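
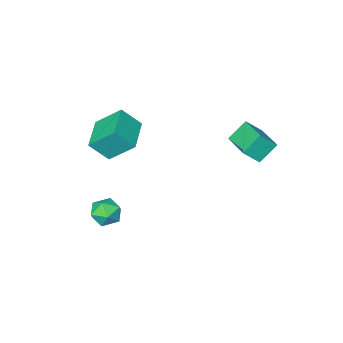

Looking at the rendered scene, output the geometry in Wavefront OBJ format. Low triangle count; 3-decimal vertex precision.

v 2.705 -1.02 -3.099
v 3.611 -1.402 -3.327
v 2.429 -2.278 -2.093
v 3.335 -2.66 -2.321
v 3.267 -1.809 -1.783
v 3.438 -1.032 -2.404
v 2.602 -2.648 -3.016
v 2.773 -1.871 -3.637
v 3.548 -2.409 -3.276
v 3.958 -1.89 -2.514
v 2.082 -1.79 -2.906
v 2.492 -1.271 -2.144
v -5.157 1.395 2.442
v -4.289 1.034 3.383
v -4.634 3.349 2.711
v -3.767 2.987 3.652
v -4.093 1.253 1.408
v -3.226 0.891 2.349
v -3.571 3.206 1.677
v -2.703 2.845 2.618
v 2.153 -3.97 3.114
v 1.234 -2.792 4.458
v 1.265 -3.34 1.955
v 0.346 -2.162 3.3
v 3.634 -2.458 2.8
v 2.715 -1.28 4.145
v 2.746 -1.828 1.642
v 1.827 -0.65 2.986
f 1 12 6
f 1 6 2
f 1 2 8
f 1 8 11
f 1 11 12
f 2 6 10
f 6 12 5
f 12 11 3
f 11 8 7
f 8 2 9
f 4 10 5
f 4 5 3
f 4 3 7
f 4 7 9
f 4 9 10
f 5 10 6
f 3 5 12
f 7 3 11
f 9 7 8
f 10 9 2
f 14 16 13
f 17 14 13
f 13 16 15
f 15 17 13
f 14 20 16
f 18 14 17
f 18 20 14
f 16 20 15
f 19 17 15
f 15 20 19
f 19 18 17
f 20 18 19
f 22 24 21
f 25 22 21
f 21 24 23
f 23 25 21
f 22 28 24
f 26 22 25
f 26 28 22
f 24 28 23
f 27 25 23
f 23 28 27
f 27 26 25
f 28 26 27



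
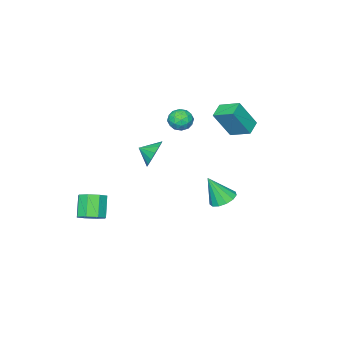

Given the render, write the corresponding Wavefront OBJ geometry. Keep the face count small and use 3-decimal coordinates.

v -4.588 0.22 2.001
v -4.845 1.546 2.556
v -3.63 0.558 1.636
v -3.886 1.884 2.191
v -3.694 -0.364 3.809
v -3.95 0.962 4.364
v -2.735 -0.026 3.444
v -2.992 1.3 3.999
v -2.559 -1.554 2.623
v -1.922 -1.199 2.226
v -1.698 -2.261 3.374
v -1.061 -1.906 2.977
v -1.536 -1.454 3.488
v -2.068 -1.017 3.023
v -1.552 -2.443 2.577
v -2.084 -2.006 2.112
v -1.299 -1.748 2.198
v -1.289 -1.137 2.76
v -2.331 -2.323 2.84
v -2.321 -1.712 3.402
v -2.316 -1.314 2.358
v -1.304 -2.146 3.242
v -1.583 -1.88 3.542
v -1.208 -1.671 3.308
v -2.402 -1.208 2.827
v -2.027 -0.999 2.594
v -1.8 -1.149 3.335
v -1.593 -2.461 3.006
v -1.218 -2.252 2.773
v -2.412 -1.789 2.292
v -2.037 -1.58 2.058
v -1.82 -2.311 2.265
v -1.576 -1.429 2.108
v -1.069 -1.844 2.55
v -1.358 -2.16 2.315
v -1.671 -1.903 2.042
v -1.57 -1.07 2.439
v -1.063 -1.485 2.881
v -1.343 -1.22 3.181
v -1.655 -0.963 2.908
v -1.204 -1.392 2.423
v -2.557 -1.975 2.719
v -2.05 -2.39 3.161
v -1.965 -2.497 2.692
v -2.277 -2.24 2.419
v -2.551 -1.616 3.05
v -2.044 -2.031 3.492
v -1.949 -1.557 3.558
v -2.262 -1.3 3.285
v -2.416 -2.068 3.177
v -0.17 3.104 -1.119
v 0.426 2.613 -1.519
v 0.37 2.396 0.559
v 0.647 3.037 -1.411
v 0.608 3.483 -1.21
v 0.322 3.808 -0.981
v -0.12 3.91 -0.795
v -0.578 3.756 -0.713
v -0.907 3.395 -0.759
v -1.001 2.942 -0.92
v -0.832 2.54 -1.144
v -0.453 2.317 -1.36
v 0.017 2.344 -1.5
v 4.088 -3.296 -3.555
v 4.854 -3.649 -3.269
v 4.097 -4.277 -2.019
v 3.332 -3.924 -2.305
v 4.746 -3.024 -3.02
v 3.989 -3.652 -1.771
v 4.253 -2.558 -3.084
v 3.496 -3.187 -1.835
v 3.663 -2.525 -3.424
v 2.907 -3.153 -2.175
v 3.323 -2.943 -3.841
v 2.566 -3.571 -2.591
v 3.431 -3.568 -4.089
v 2.674 -4.196 -2.84
v 3.924 -4.033 -4.025
v 3.167 -4.662 -2.776
v 4.513 -4.067 -3.685
v 3.757 -4.695 -2.436
v 1.093 -1.054 1.443
v 1.785 -1.007 0.708
v 1.547 -1.886 1.817
v 1.983 -0.722 1.1
v 1.943 -0.527 1.583
v 1.675 -0.472 2.028
v 1.251 -0.574 2.317
v 0.785 -0.804 2.371
v 0.401 -1.101 2.177
v 0.203 -1.385 1.786
v 0.243 -1.581 1.302
v 0.511 -1.635 0.857
v 0.935 -1.534 0.568
v 1.401 -1.304 0.514
f 2 4 1
f 5 2 1
f 1 4 3
f 3 5 1
f 2 8 4
f 6 2 5
f 6 8 2
f 4 8 3
f 7 5 3
f 3 8 7
f 7 6 5
f 8 6 7
f 9 46 25
f 46 20 49
f 25 49 14
f 46 49 25
f 9 25 21
f 25 14 26
f 21 26 10
f 25 26 21
f 9 21 30
f 21 10 31
f 30 31 16
f 21 31 30
f 9 30 42
f 30 16 45
f 42 45 19
f 30 45 42
f 9 42 46
f 42 19 50
f 46 50 20
f 42 50 46
f 10 26 37
f 26 14 40
f 37 40 18
f 26 40 37
f 14 49 27
f 49 20 48
f 27 48 13
f 49 48 27
f 20 50 47
f 50 19 43
f 47 43 11
f 50 43 47
f 19 45 44
f 45 16 32
f 44 32 15
f 45 32 44
f 16 31 36
f 31 10 33
f 36 33 17
f 31 33 36
f 12 38 24
f 38 18 39
f 24 39 13
f 38 39 24
f 12 24 22
f 24 13 23
f 22 23 11
f 24 23 22
f 12 22 29
f 22 11 28
f 29 28 15
f 22 28 29
f 12 29 34
f 29 15 35
f 34 35 17
f 29 35 34
f 12 34 38
f 34 17 41
f 38 41 18
f 34 41 38
f 13 39 27
f 39 18 40
f 27 40 14
f 39 40 27
f 11 23 47
f 23 13 48
f 47 48 20
f 23 48 47
f 15 28 44
f 28 11 43
f 44 43 19
f 28 43 44
f 17 35 36
f 35 15 32
f 36 32 16
f 35 32 36
f 18 41 37
f 41 17 33
f 37 33 10
f 41 33 37
f 52 51 54
f 52 54 53
f 54 51 55
f 54 55 53
f 55 51 56
f 55 56 53
f 56 51 57
f 56 57 53
f 57 51 58
f 57 58 53
f 58 51 59
f 58 59 53
f 59 51 60
f 59 60 53
f 60 51 61
f 60 61 53
f 61 51 62
f 61 62 53
f 62 51 63
f 62 63 53
f 63 51 52
f 63 52 53
f 65 64 68
f 65 68 66
f 66 68 69
f 66 69 67
f 68 64 70
f 68 70 69
f 69 70 71
f 69 71 67
f 70 64 72
f 70 72 71
f 71 72 73
f 71 73 67
f 72 64 74
f 72 74 73
f 73 74 75
f 73 75 67
f 74 64 76
f 74 76 75
f 75 76 77
f 75 77 67
f 76 64 78
f 76 78 77
f 77 78 79
f 77 79 67
f 78 64 80
f 78 80 79
f 79 80 81
f 79 81 67
f 80 64 65
f 80 65 81
f 81 65 66
f 81 66 67
f 83 82 85
f 83 85 84
f 85 82 86
f 85 86 84
f 86 82 87
f 86 87 84
f 87 82 88
f 87 88 84
f 88 82 89
f 88 89 84
f 89 82 90
f 89 90 84
f 90 82 91
f 90 91 84
f 91 82 92
f 91 92 84
f 92 82 93
f 92 93 84
f 93 82 94
f 93 94 84
f 94 82 95
f 94 95 84
f 95 82 83
f 95 83 84



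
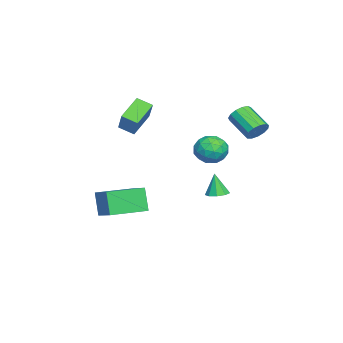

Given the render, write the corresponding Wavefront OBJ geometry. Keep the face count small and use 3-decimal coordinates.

v -0.107 -3.285 -2.789
v -0.575 -3.571 -1.545
v -1.376 -1.797 -2.924
v -1.844 -2.084 -1.68
v 0.764 -2.496 -2.28
v 0.296 -2.783 -1.036
v -0.505 -1.009 -2.415
v -0.973 -1.295 -1.171
v 1.962 2.952 2.27
v 2.51 3.049 2.887
v 1.53 1.811 2.833
v 2.078 1.908 3.45
v 1.43 2.424 3.386
v 1.697 3.129 3.038
v 2.343 1.731 2.682
v 2.61 2.436 2.334
v 2.746 2.294 3.141
v 2.182 2.722 3.576
v 1.858 2.138 2.144
v 1.294 2.566 2.579
v 2.274 3.101 2.529
v 1.766 1.759 3.191
v 1.385 2.062 3.153
v 1.708 2.119 3.516
v 1.796 3.148 2.618
v 2.119 3.205 2.98
v 1.484 2.837 3.273
v 1.921 1.655 2.74
v 2.244 1.712 3.102
v 2.332 2.741 2.204
v 2.655 2.798 2.567
v 2.556 2.023 2.447
v 2.735 2.714 3.041
v 2.481 2.043 3.372
v 2.636 1.939 2.921
v 2.793 2.354 2.716
v 2.403 2.965 3.296
v 2.149 2.295 3.627
v 1.769 2.598 3.59
v 1.926 3.012 3.385
v 2.542 2.522 3.446
v 1.891 2.565 2.093
v 1.637 1.895 2.424
v 2.114 1.848 2.335
v 2.271 2.262 2.13
v 1.559 2.817 2.348
v 1.305 2.146 2.679
v 1.247 2.506 3.004
v 1.404 2.921 2.799
v 1.498 2.338 2.274
v -3.547 1.595 -2.392
v -3.167 2.043 -2.271
v -3.713 1.405 -1.168
v -3.549 2.188 -2.3
v -3.931 2.056 -2.372
v -4.133 1.708 -2.454
v -4.061 1.308 -2.506
v -3.749 1.041 -2.505
v -3.342 1.035 -2.452
v -3.031 1.29 -2.37
v -2.962 1.688 -2.299
v -2.87 3.588 2.135
v -2.334 3.259 2.254
v -3.113 2.264 3.024
v -3.65 2.592 2.905
v -2.37 3.496 2.524
v -3.149 2.501 3.293
v -2.565 3.762 2.67
v -3.344 2.767 3.44
v -2.857 3.972 2.646
v -3.636 2.977 3.416
v -3.153 4.061 2.46
v -3.933 3.066 3.23
v -3.359 3.999 2.171
v -4.139 3.004 2.941
v -3.411 3.806 1.871
v -4.19 2.811 2.64
v -3.29 3.544 1.654
v -4.07 2.549 2.424
v -3.036 3.296 1.59
v -3.816 2.301 2.36
v -2.73 3.14 1.699
v -3.509 2.145 2.469
v -2.468 3.127 1.947
v -3.247 2.132 2.717
v -2.713 -2.992 1.872
v -3.802 -2.536 2.66
v -2.642 -2.211 1.518
v -3.732 -1.755 2.306
v -1.708 -2.565 3.014
v -2.798 -2.109 3.802
v -1.638 -1.784 2.66
v -2.727 -1.328 3.448
f 2 4 1
f 5 2 1
f 1 4 3
f 3 5 1
f 2 8 4
f 6 2 5
f 6 8 2
f 4 8 3
f 7 5 3
f 3 8 7
f 7 6 5
f 8 6 7
f 9 46 25
f 46 20 49
f 25 49 14
f 46 49 25
f 9 25 21
f 25 14 26
f 21 26 10
f 25 26 21
f 9 21 30
f 21 10 31
f 30 31 16
f 21 31 30
f 9 30 42
f 30 16 45
f 42 45 19
f 30 45 42
f 9 42 46
f 42 19 50
f 46 50 20
f 42 50 46
f 10 26 37
f 26 14 40
f 37 40 18
f 26 40 37
f 14 49 27
f 49 20 48
f 27 48 13
f 49 48 27
f 20 50 47
f 50 19 43
f 47 43 11
f 50 43 47
f 19 45 44
f 45 16 32
f 44 32 15
f 45 32 44
f 16 31 36
f 31 10 33
f 36 33 17
f 31 33 36
f 12 38 24
f 38 18 39
f 24 39 13
f 38 39 24
f 12 24 22
f 24 13 23
f 22 23 11
f 24 23 22
f 12 22 29
f 22 11 28
f 29 28 15
f 22 28 29
f 12 29 34
f 29 15 35
f 34 35 17
f 29 35 34
f 12 34 38
f 34 17 41
f 38 41 18
f 34 41 38
f 13 39 27
f 39 18 40
f 27 40 14
f 39 40 27
f 11 23 47
f 23 13 48
f 47 48 20
f 23 48 47
f 15 28 44
f 28 11 43
f 44 43 19
f 28 43 44
f 17 35 36
f 35 15 32
f 36 32 16
f 35 32 36
f 18 41 37
f 41 17 33
f 37 33 10
f 41 33 37
f 52 51 54
f 52 54 53
f 54 51 55
f 54 55 53
f 55 51 56
f 55 56 53
f 56 51 57
f 56 57 53
f 57 51 58
f 57 58 53
f 58 51 59
f 58 59 53
f 59 51 60
f 59 60 53
f 60 51 61
f 60 61 53
f 61 51 52
f 61 52 53
f 63 62 66
f 63 66 64
f 64 66 67
f 64 67 65
f 66 62 68
f 66 68 67
f 67 68 69
f 67 69 65
f 68 62 70
f 68 70 69
f 69 70 71
f 69 71 65
f 70 62 72
f 70 72 71
f 71 72 73
f 71 73 65
f 72 62 74
f 72 74 73
f 73 74 75
f 73 75 65
f 74 62 76
f 74 76 75
f 75 76 77
f 75 77 65
f 76 62 78
f 76 78 77
f 77 78 79
f 77 79 65
f 78 62 80
f 78 80 79
f 79 80 81
f 79 81 65
f 80 62 82
f 80 82 81
f 81 82 83
f 81 83 65
f 82 62 84
f 82 84 83
f 83 84 85
f 83 85 65
f 84 62 63
f 84 63 85
f 85 63 64
f 85 64 65
f 87 89 86
f 90 87 86
f 86 89 88
f 88 90 86
f 87 93 89
f 91 87 90
f 91 93 87
f 89 93 88
f 92 90 88
f 88 93 92
f 92 91 90
f 93 91 92



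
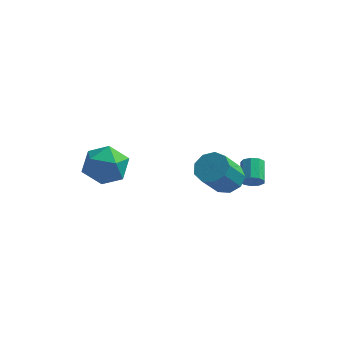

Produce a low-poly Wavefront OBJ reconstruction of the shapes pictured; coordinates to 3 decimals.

v -3.996 -1.151 -0.94
v -3.046 -0.403 -1.26
v -2.954 -2.757 -1.6
v -2.004 -2.009 -1.92
v -2.275 -2.193 -0.713
v -2.919 -1.201 -0.305
v -3.081 -1.959 -2.555
v -3.725 -0.967 -2.147
v -2.48 -0.902 -2.259
v -1.982 -1.047 -1.12
v -4.018 -2.113 -1.74
v -3.52 -2.258 -0.601
v 2.604 -0.166 -2.239
v 3.155 0.329 -1.692
v 2.646 -0.759 -0.195
v 2.096 -1.254 -0.741
v 2.579 0.582 -1.704
v 2.07 -0.506 -0.206
v 2.015 0.486 -1.966
v 1.506 -0.603 -0.468
v 1.727 0.084 -2.355
v 1.218 -1.004 -0.858
v 1.849 -0.434 -2.69
v 1.34 -1.523 -1.193
v 2.325 -0.827 -2.814
v 1.816 -1.915 -1.317
v 2.932 -0.911 -2.669
v 2.423 -1.999 -1.171
v 3.385 -0.646 -2.322
v 2.876 -1.734 -0.824
v 3.473 -0.156 -1.937
v 2.964 -1.244 -0.439
v 3.45 1.537 -3.611
v 3.799 1.382 -3.148
v 3.519 2.487 -2.566
v 3.17 2.643 -3.029
v 4.019 1.585 -3.428
v 3.739 2.691 -2.846
v 3.974 1.766 -3.794
v 3.694 2.871 -3.212
v 3.683 1.84 -4.074
v 3.403 2.945 -3.492
v 3.283 1.772 -4.137
v 3.003 2.877 -3.555
v 2.961 1.595 -3.955
v 2.681 2.7 -3.373
v 2.868 1.39 -3.611
v 2.588 2.495 -3.029
v 3.047 1.255 -3.267
v 2.767 2.36 -2.686
v 3.415 1.251 -3.085
v 3.135 2.357 -2.503
f 1 12 6
f 1 6 2
f 1 2 8
f 1 8 11
f 1 11 12
f 2 6 10
f 6 12 5
f 12 11 3
f 11 8 7
f 8 2 9
f 4 10 5
f 4 5 3
f 4 3 7
f 4 7 9
f 4 9 10
f 5 10 6
f 3 5 12
f 7 3 11
f 9 7 8
f 10 9 2
f 14 13 17
f 14 17 15
f 15 17 18
f 15 18 16
f 17 13 19
f 17 19 18
f 18 19 20
f 18 20 16
f 19 13 21
f 19 21 20
f 20 21 22
f 20 22 16
f 21 13 23
f 21 23 22
f 22 23 24
f 22 24 16
f 23 13 25
f 23 25 24
f 24 25 26
f 24 26 16
f 25 13 27
f 25 27 26
f 26 27 28
f 26 28 16
f 27 13 29
f 27 29 28
f 28 29 30
f 28 30 16
f 29 13 31
f 29 31 30
f 30 31 32
f 30 32 16
f 31 13 14
f 31 14 32
f 32 14 15
f 32 15 16
f 34 33 37
f 34 37 35
f 35 37 38
f 35 38 36
f 37 33 39
f 37 39 38
f 38 39 40
f 38 40 36
f 39 33 41
f 39 41 40
f 40 41 42
f 40 42 36
f 41 33 43
f 41 43 42
f 42 43 44
f 42 44 36
f 43 33 45
f 43 45 44
f 44 45 46
f 44 46 36
f 45 33 47
f 45 47 46
f 46 47 48
f 46 48 36
f 47 33 49
f 47 49 48
f 48 49 50
f 48 50 36
f 49 33 51
f 49 51 50
f 50 51 52
f 50 52 36
f 51 33 34
f 51 34 52
f 52 34 35
f 52 35 36



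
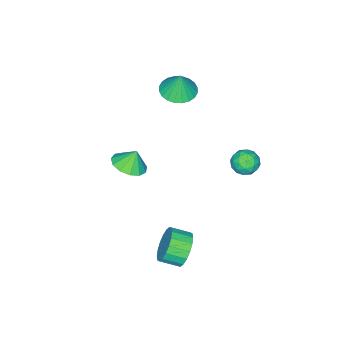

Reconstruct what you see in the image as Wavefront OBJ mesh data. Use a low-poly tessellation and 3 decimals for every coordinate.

v 2.01 2.271 -3.383
v 2.642 2.327 -4.169
v 3.222 1.485 -3.763
v 2.59 1.429 -2.977
v 2.831 2.602 -3.869
v 3.411 1.76 -3.463
v 2.858 2.812 -3.472
v 3.438 1.97 -3.066
v 2.717 2.915 -3.058
v 3.297 2.073 -2.652
v 2.436 2.89 -2.708
v 3.016 2.048 -2.302
v 2.071 2.743 -2.492
v 2.65 1.901 -2.086
v 1.693 2.502 -2.452
v 2.273 1.66 -2.046
v 1.378 2.215 -2.597
v 1.958 1.373 -2.191
v 1.189 1.94 -2.897
v 1.769 1.098 -2.491
v 1.162 1.73 -3.294
v 1.742 0.888 -2.888
v 1.303 1.627 -3.708
v 1.883 0.785 -3.302
v 1.584 1.652 -4.058
v 2.164 0.81 -3.652
v 1.95 1.799 -4.274
v 2.529 0.957 -3.868
v 2.327 2.04 -4.314
v 2.907 1.198 -3.908
v -3.373 2.433 -0.2
v -2.937 2.598 -0.862
v -3.723 1.282 -0.718
v -3.287 1.447 -1.38
v -2.915 1.301 -0.675
v -2.698 2.013 -0.356
v -3.962 1.867 -1.224
v -3.745 2.579 -0.905
v -3.3 2.248 -1.495
v -2.654 1.898 -1.156
v -4.006 1.982 -0.424
v -3.36 1.632 -0.085
v -3.124 2.617 -0.486
v -3.536 1.263 -1.094
v -3.317 1.178 -0.68
v -3.061 1.275 -1.069
v -2.984 2.273 -0.188
v -2.728 2.37 -0.577
v -2.715 1.608 -0.467
v -3.932 1.51 -1.003
v -3.676 1.607 -1.392
v -3.599 2.605 -0.511
v -3.343 2.702 -0.9
v -3.945 2.272 -1.113
v -3.081 2.508 -1.247
v -3.287 1.831 -1.551
v -3.684 2.078 -1.46
v -3.556 2.496 -1.272
v -2.701 2.302 -1.047
v -2.907 1.626 -1.352
v -2.689 1.54 -0.938
v -2.561 1.958 -0.75
v -2.915 2.097 -1.419
v -3.753 2.254 -0.228
v -3.959 1.578 -0.533
v -4.099 1.922 -0.83
v -3.971 2.34 -0.642
v -3.373 2.049 -0.029
v -3.579 1.372 -0.333
v -3.104 1.384 -0.308
v -2.976 1.802 -0.12
v -3.745 1.783 -0.161
v -3.356 -2.348 2.638
v -2.604 -2.992 2.677
v -3.224 -2.112 4.022
v -2.417 -2.662 2.603
v -2.373 -2.284 2.534
v -2.479 -1.916 2.481
v -2.718 -1.614 2.452
v -3.054 -1.424 2.452
v -3.436 -1.374 2.479
v -3.806 -1.473 2.531
v -4.107 -1.705 2.599
v -4.294 -2.035 2.674
v -4.338 -2.412 2.742
v -4.233 -2.78 2.795
v -3.993 -3.082 2.824
v -3.657 -3.272 2.825
v -3.275 -3.322 2.797
v -2.905 -3.223 2.745
v 2.618 -0.7 2.337
v 3.501 -0.547 2.621
v 2.282 -0.48 3.263
v 3.319 -0.082 2.444
v 2.914 0.187 2.234
v 2.415 0.174 2.056
v 1.981 -0.116 1.967
v 1.749 -0.591 1.996
v 1.793 -1.101 2.132
v 2.099 -1.483 2.334
v 2.57 -1.617 2.536
v 3.056 -1.459 2.675
v 3.403 -1.061 2.707
f 2 1 5
f 2 5 3
f 3 5 6
f 3 6 4
f 5 1 7
f 5 7 6
f 6 7 8
f 6 8 4
f 7 1 9
f 7 9 8
f 8 9 10
f 8 10 4
f 9 1 11
f 9 11 10
f 10 11 12
f 10 12 4
f 11 1 13
f 11 13 12
f 12 13 14
f 12 14 4
f 13 1 15
f 13 15 14
f 14 15 16
f 14 16 4
f 15 1 17
f 15 17 16
f 16 17 18
f 16 18 4
f 17 1 19
f 17 19 18
f 18 19 20
f 18 20 4
f 19 1 21
f 19 21 20
f 20 21 22
f 20 22 4
f 21 1 23
f 21 23 22
f 22 23 24
f 22 24 4
f 23 1 25
f 23 25 24
f 24 25 26
f 24 26 4
f 25 1 27
f 25 27 26
f 26 27 28
f 26 28 4
f 27 1 29
f 27 29 28
f 28 29 30
f 28 30 4
f 29 1 2
f 29 2 30
f 30 2 3
f 30 3 4
f 31 68 47
f 68 42 71
f 47 71 36
f 68 71 47
f 31 47 43
f 47 36 48
f 43 48 32
f 47 48 43
f 31 43 52
f 43 32 53
f 52 53 38
f 43 53 52
f 31 52 64
f 52 38 67
f 64 67 41
f 52 67 64
f 31 64 68
f 64 41 72
f 68 72 42
f 64 72 68
f 32 48 59
f 48 36 62
f 59 62 40
f 48 62 59
f 36 71 49
f 71 42 70
f 49 70 35
f 71 70 49
f 42 72 69
f 72 41 65
f 69 65 33
f 72 65 69
f 41 67 66
f 67 38 54
f 66 54 37
f 67 54 66
f 38 53 58
f 53 32 55
f 58 55 39
f 53 55 58
f 34 60 46
f 60 40 61
f 46 61 35
f 60 61 46
f 34 46 44
f 46 35 45
f 44 45 33
f 46 45 44
f 34 44 51
f 44 33 50
f 51 50 37
f 44 50 51
f 34 51 56
f 51 37 57
f 56 57 39
f 51 57 56
f 34 56 60
f 56 39 63
f 60 63 40
f 56 63 60
f 35 61 49
f 61 40 62
f 49 62 36
f 61 62 49
f 33 45 69
f 45 35 70
f 69 70 42
f 45 70 69
f 37 50 66
f 50 33 65
f 66 65 41
f 50 65 66
f 39 57 58
f 57 37 54
f 58 54 38
f 57 54 58
f 40 63 59
f 63 39 55
f 59 55 32
f 63 55 59
f 74 73 76
f 74 76 75
f 76 73 77
f 76 77 75
f 77 73 78
f 77 78 75
f 78 73 79
f 78 79 75
f 79 73 80
f 79 80 75
f 80 73 81
f 80 81 75
f 81 73 82
f 81 82 75
f 82 73 83
f 82 83 75
f 83 73 84
f 83 84 75
f 84 73 85
f 84 85 75
f 85 73 86
f 85 86 75
f 86 73 87
f 86 87 75
f 87 73 88
f 87 88 75
f 88 73 89
f 88 89 75
f 89 73 90
f 89 90 75
f 90 73 74
f 90 74 75
f 92 91 94
f 92 94 93
f 94 91 95
f 94 95 93
f 95 91 96
f 95 96 93
f 96 91 97
f 96 97 93
f 97 91 98
f 97 98 93
f 98 91 99
f 98 99 93
f 99 91 100
f 99 100 93
f 100 91 101
f 100 101 93
f 101 91 102
f 101 102 93
f 102 91 103
f 102 103 93
f 103 91 92
f 103 92 93



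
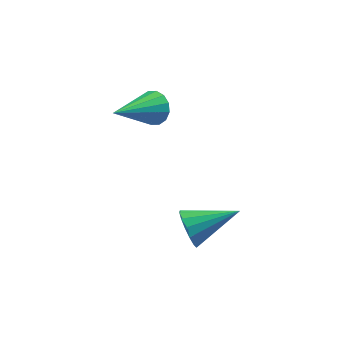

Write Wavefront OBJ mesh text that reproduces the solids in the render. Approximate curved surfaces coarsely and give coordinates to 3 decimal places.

v -2.351 0.943 -1.807
v -2.11 0.659 -2.387
v -0.769 1.157 -1.253
v -2.132 1.009 -2.458
v -2.214 1.341 -2.354
v -2.332 1.566 -2.103
v -2.455 1.625 -1.773
v -2.55 1.501 -1.452
v -2.593 1.228 -1.226
v -2.57 0.878 -1.155
v -2.489 0.546 -1.259
v -2.371 0.321 -1.51
v -2.248 0.262 -1.84
v -2.152 0.386 -2.161
v -3.159 3.626 1.646
v -2.717 3.443 2.04
v -4.441 2.574 2.594
v -2.839 3.709 2.17
v -3.047 3.953 2.16
v -3.285 4.11 2.012
v -3.489 4.137 1.766
v -3.605 4.027 1.488
v -3.601 3.809 1.252
v -3.479 3.543 1.121
v -3.271 3.298 1.131
v -3.033 3.142 1.279
v -2.829 3.115 1.526
v -2.713 3.225 1.804
f 2 1 4
f 2 4 3
f 4 1 5
f 4 5 3
f 5 1 6
f 5 6 3
f 6 1 7
f 6 7 3
f 7 1 8
f 7 8 3
f 8 1 9
f 8 9 3
f 9 1 10
f 9 10 3
f 10 1 11
f 10 11 3
f 11 1 12
f 11 12 3
f 12 1 13
f 12 13 3
f 13 1 14
f 13 14 3
f 14 1 2
f 14 2 3
f 16 15 18
f 16 18 17
f 18 15 19
f 18 19 17
f 19 15 20
f 19 20 17
f 20 15 21
f 20 21 17
f 21 15 22
f 21 22 17
f 22 15 23
f 22 23 17
f 23 15 24
f 23 24 17
f 24 15 25
f 24 25 17
f 25 15 26
f 25 26 17
f 26 15 27
f 26 27 17
f 27 15 28
f 27 28 17
f 28 15 16
f 28 16 17



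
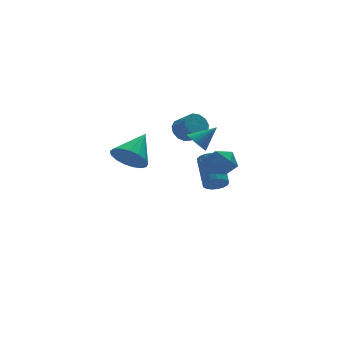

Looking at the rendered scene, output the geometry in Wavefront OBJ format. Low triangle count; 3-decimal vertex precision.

v 0.474 -2.204 2.536
v 1.126 -2.493 1.853
v -0.406 -3.507 2.247
v 0.246 -3.796 1.564
v 0.497 -3.803 2.52
v 1.041 -2.997 2.698
v -0.321 -3.003 1.402
v 0.223 -2.197 1.58
v 0.635 -2.987 1.151
v 1.14 -3.481 1.842
v -0.42 -2.519 2.258
v 0.085 -3.013 2.949
v 0.925 2.508 1.966
v 1.514 2.281 1.442
v 1.843 1.365 2.21
v 1.255 1.592 2.734
v 1.706 2.59 1.728
v 2.035 1.673 2.496
v 1.65 2.872 2.09
v 1.979 1.956 2.857
v 1.364 3.039 2.412
v 1.693 2.122 3.179
v 0.938 3.037 2.593
v 1.268 2.121 3.36
v 0.509 2.868 2.574
v 0.839 1.951 3.342
v 0.212 2.584 2.363
v 0.541 1.668 3.131
v 0.141 2.276 2.026
v 0.471 1.36 2.794
v 0.319 2.042 1.67
v 0.649 1.126 2.437
v 0.69 1.956 1.408
v 1.019 1.039 2.175
v 1.135 2.045 1.323
v 1.465 1.129 2.09
v 2.554 1.768 -2.334
v 3.273 1.698 -2.534
v 3.766 3.422 -1.366
v 3.046 3.492 -1.166
v 3.134 1.91 -2.788
v 3.626 3.634 -1.62
v 2.861 2.089 -2.938
v 3.354 3.813 -1.77
v 2.518 2.195 -2.949
v 3.011 3.919 -1.782
v 2.184 2.203 -2.82
v 2.676 3.927 -1.652
v 1.934 2.111 -2.579
v 2.426 3.835 -1.412
v 1.826 1.941 -2.282
v 2.318 3.665 -1.115
v 1.885 1.731 -1.997
v 2.377 3.455 -0.829
v 2.097 1.529 -1.789
v 2.589 3.254 -0.621
v 2.414 1.383 -1.706
v 2.906 3.107 -0.538
v 2.763 1.324 -1.766
v 3.255 3.048 -0.599
v 3.064 1.367 -1.957
v 3.556 3.092 -0.789
v 3.248 1.502 -2.234
v 3.74 3.226 -1.066
v -4.501 -2.08 3.032
v -3.721 -2.555 2.437
v -3.099 -1.1 4.088
v -3.829 -2.117 2.175
v -4.091 -1.671 2.108
v -4.447 -1.318 2.254
v -4.815 -1.14 2.577
v -5.111 -1.177 3.005
v -5.268 -1.421 3.439
v -5.249 -1.816 3.779
v -5.058 -2.271 3.949
v -4.74 -2.682 3.908
v -4.367 -2.956 3.667
v -4.025 -3.028 3.28
v -3.791 -2.884 2.836
v -0.466 -1.771 3.165
v -0.062 -1.447 2.65
v 0.726 -1.809 4.075
v -0.163 -1.221 2.791
v -0.309 -1.079 2.99
v -0.48 -1.042 3.215
v -0.649 -1.116 3.432
v -0.789 -1.29 3.609
v -0.881 -1.537 3.718
v -0.909 -1.819 3.743
v -0.87 -2.094 3.68
v -0.769 -2.32 3.538
v -0.622 -2.462 3.34
v -0.451 -2.499 3.115
v -0.283 -2.425 2.898
v -0.142 -2.251 2.721
v -0.051 -2.004 2.612
v -0.023 -1.722 2.587
f 1 12 6
f 1 6 2
f 1 2 8
f 1 8 11
f 1 11 12
f 2 6 10
f 6 12 5
f 12 11 3
f 11 8 7
f 8 2 9
f 4 10 5
f 4 5 3
f 4 3 7
f 4 7 9
f 4 9 10
f 5 10 6
f 3 5 12
f 7 3 11
f 9 7 8
f 10 9 2
f 14 13 17
f 14 17 15
f 15 17 18
f 15 18 16
f 17 13 19
f 17 19 18
f 18 19 20
f 18 20 16
f 19 13 21
f 19 21 20
f 20 21 22
f 20 22 16
f 21 13 23
f 21 23 22
f 22 23 24
f 22 24 16
f 23 13 25
f 23 25 24
f 24 25 26
f 24 26 16
f 25 13 27
f 25 27 26
f 26 27 28
f 26 28 16
f 27 13 29
f 27 29 28
f 28 29 30
f 28 30 16
f 29 13 31
f 29 31 30
f 30 31 32
f 30 32 16
f 31 13 33
f 31 33 32
f 32 33 34
f 32 34 16
f 33 13 35
f 33 35 34
f 34 35 36
f 34 36 16
f 35 13 14
f 35 14 36
f 36 14 15
f 36 15 16
f 38 37 41
f 38 41 39
f 39 41 42
f 39 42 40
f 41 37 43
f 41 43 42
f 42 43 44
f 42 44 40
f 43 37 45
f 43 45 44
f 44 45 46
f 44 46 40
f 45 37 47
f 45 47 46
f 46 47 48
f 46 48 40
f 47 37 49
f 47 49 48
f 48 49 50
f 48 50 40
f 49 37 51
f 49 51 50
f 50 51 52
f 50 52 40
f 51 37 53
f 51 53 52
f 52 53 54
f 52 54 40
f 53 37 55
f 53 55 54
f 54 55 56
f 54 56 40
f 55 37 57
f 55 57 56
f 56 57 58
f 56 58 40
f 57 37 59
f 57 59 58
f 58 59 60
f 58 60 40
f 59 37 61
f 59 61 60
f 60 61 62
f 60 62 40
f 61 37 63
f 61 63 62
f 62 63 64
f 62 64 40
f 63 37 38
f 63 38 64
f 64 38 39
f 64 39 40
f 66 65 68
f 66 68 67
f 68 65 69
f 68 69 67
f 69 65 70
f 69 70 67
f 70 65 71
f 70 71 67
f 71 65 72
f 71 72 67
f 72 65 73
f 72 73 67
f 73 65 74
f 73 74 67
f 74 65 75
f 74 75 67
f 75 65 76
f 75 76 67
f 76 65 77
f 76 77 67
f 77 65 78
f 77 78 67
f 78 65 79
f 78 79 67
f 79 65 66
f 79 66 67
f 81 80 83
f 81 83 82
f 83 80 84
f 83 84 82
f 84 80 85
f 84 85 82
f 85 80 86
f 85 86 82
f 86 80 87
f 86 87 82
f 87 80 88
f 87 88 82
f 88 80 89
f 88 89 82
f 89 80 90
f 89 90 82
f 90 80 91
f 90 91 82
f 91 80 92
f 91 92 82
f 92 80 93
f 92 93 82
f 93 80 94
f 93 94 82
f 94 80 95
f 94 95 82
f 95 80 96
f 95 96 82
f 96 80 97
f 96 97 82
f 97 80 81
f 97 81 82



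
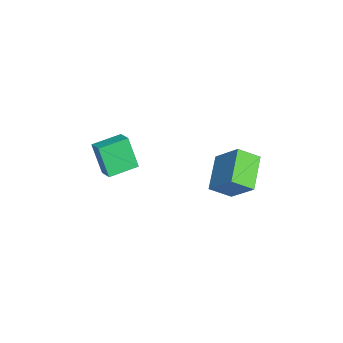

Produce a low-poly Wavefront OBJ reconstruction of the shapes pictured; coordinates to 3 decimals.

v 0.35 2.482 -2.373
v 0.455 1.476 -1.708
v -1.244 2.889 -1.505
v -1.139 1.883 -0.84
v 1.239 3.377 -1.16
v 1.344 2.371 -0.495
v -0.355 3.784 -0.292
v -0.25 2.778 0.373
v -1.402 -3.122 -1.953
v -1.89 -3.557 -0.383
v -2.003 -1.803 -1.774
v -2.49 -2.238 -0.204
v -0.65 -2.822 -1.636
v -1.137 -3.257 -0.066
v -1.25 -1.503 -1.457
v -1.738 -1.938 0.113
f 2 4 1
f 5 2 1
f 1 4 3
f 3 5 1
f 2 8 4
f 6 2 5
f 6 8 2
f 4 8 3
f 7 5 3
f 3 8 7
f 7 6 5
f 8 6 7
f 10 12 9
f 13 10 9
f 9 12 11
f 11 13 9
f 10 16 12
f 14 10 13
f 14 16 10
f 12 16 11
f 15 13 11
f 11 16 15
f 15 14 13
f 16 14 15



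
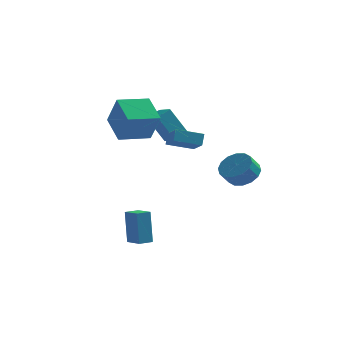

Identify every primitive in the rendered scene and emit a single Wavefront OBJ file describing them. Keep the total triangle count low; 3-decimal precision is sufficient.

v -2.712 -0.214 3.888
v -3.7 1.207 4.891
v -3.466 0.532 2.088
v -4.454 1.953 3.09
v -1.146 0.987 3.73
v -2.134 2.408 4.732
v -1.9 1.733 1.929
v -2.888 3.154 2.932
v -2.176 -2.857 -4.336
v -2.397 -2.44 -2.269
v -1.572 -2.219 -4.399
v -1.794 -1.803 -2.333
v -1.326 -3.637 -4.087
v -1.548 -3.221 -2.021
v -0.723 -3 -4.151
v -0.944 -2.583 -2.084
v -0.786 3.155 1.35
v -1.78 2.908 3.16
v -1.561 3.863 1.021
v -2.555 3.616 2.831
v -0.225 3.964 1.769
v -1.219 3.717 3.579
v -1 4.672 1.44
v -1.994 4.425 3.25
v 3.081 3.759 -1.167
v 3.509 4.459 -0.449
v 3.086 3.861 0.385
v 2.659 3.161 -0.333
v 2.995 4.662 -0.564
v 2.572 4.065 0.27
v 2.505 4.624 -0.84
v 2.082 4.026 -0.006
v 2.169 4.353 -1.204
v 1.746 3.756 -0.37
v 2.077 3.924 -1.558
v 1.654 3.326 -0.724
v 2.255 3.45 -1.807
v 1.832 2.852 -0.973
v 2.654 3.059 -1.885
v 2.231 2.461 -1.051
v 3.168 2.855 -1.77
v 2.745 2.258 -0.936
v 3.658 2.894 -1.494
v 3.235 2.296 -0.66
v 3.994 3.164 -1.13
v 3.571 2.567 -0.296
v 4.086 3.594 -0.776
v 3.663 2.996 0.058
v 3.908 4.068 -0.527
v 3.485 3.47 0.307
v -0.847 0.854 1.805
v -0.814 1.3 2.504
v 0.628 1.446 1.359
v 0.66 1.892 2.059
v -0.14 -0.352 2.541
v -0.108 0.094 3.241
v 1.334 0.24 2.096
v 1.367 0.686 2.795
f 2 4 1
f 5 2 1
f 1 4 3
f 3 5 1
f 2 8 4
f 6 2 5
f 6 8 2
f 4 8 3
f 7 5 3
f 3 8 7
f 7 6 5
f 8 6 7
f 10 12 9
f 13 10 9
f 9 12 11
f 11 13 9
f 10 16 12
f 14 10 13
f 14 16 10
f 12 16 11
f 15 13 11
f 11 16 15
f 15 14 13
f 16 14 15
f 18 20 17
f 21 18 17
f 17 20 19
f 19 21 17
f 18 24 20
f 22 18 21
f 22 24 18
f 20 24 19
f 23 21 19
f 19 24 23
f 23 22 21
f 24 22 23
f 26 25 29
f 26 29 27
f 27 29 30
f 27 30 28
f 29 25 31
f 29 31 30
f 30 31 32
f 30 32 28
f 31 25 33
f 31 33 32
f 32 33 34
f 32 34 28
f 33 25 35
f 33 35 34
f 34 35 36
f 34 36 28
f 35 25 37
f 35 37 36
f 36 37 38
f 36 38 28
f 37 25 39
f 37 39 38
f 38 39 40
f 38 40 28
f 39 25 41
f 39 41 40
f 40 41 42
f 40 42 28
f 41 25 43
f 41 43 42
f 42 43 44
f 42 44 28
f 43 25 45
f 43 45 44
f 44 45 46
f 44 46 28
f 45 25 47
f 45 47 46
f 46 47 48
f 46 48 28
f 47 25 49
f 47 49 48
f 48 49 50
f 48 50 28
f 49 25 26
f 49 26 50
f 50 26 27
f 50 27 28
f 52 54 51
f 55 52 51
f 51 54 53
f 53 55 51
f 52 58 54
f 56 52 55
f 56 58 52
f 54 58 53
f 57 55 53
f 53 58 57
f 57 56 55
f 58 56 57



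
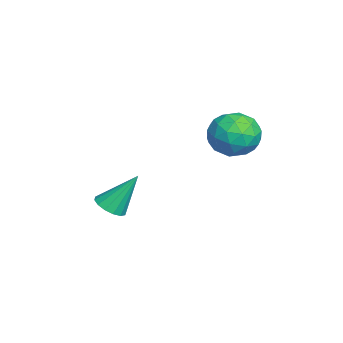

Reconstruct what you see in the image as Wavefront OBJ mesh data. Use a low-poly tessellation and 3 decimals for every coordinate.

v -2.596 4.506 2.189
v -2.118 4.336 1.353
v -2.362 3.004 2.627
v -1.884 2.834 1.791
v -1.488 3.413 2.473
v -1.633 4.342 2.202
v -2.847 2.998 1.778
v -2.992 3.927 1.507
v -2.273 3.405 1.099
v -1.433 3.661 1.528
v -3.047 3.679 2.452
v -2.207 3.935 2.881
v -2.378 4.553 1.732
v -2.102 2.787 2.248
v -1.87 3.127 2.648
v -1.588 3.028 2.157
v -2.092 4.556 2.231
v -1.811 4.456 1.74
v -1.441 3.914 2.398
v -2.669 2.884 2.24
v -2.388 2.784 1.749
v -2.892 4.312 1.823
v -2.61 4.213 1.332
v -3.039 3.426 1.582
v -2.188 3.906 1.092
v -2.05 3.023 1.35
v -2.616 3.119 1.342
v -2.702 3.665 1.183
v -1.694 4.057 1.344
v -1.556 3.174 1.602
v -1.323 3.514 2.002
v -1.408 4.06 1.843
v -1.785 3.509 1.195
v -2.924 4.166 2.378
v -2.786 3.283 2.636
v -3.072 3.28 2.137
v -3.157 3.826 1.978
v -2.43 4.317 2.63
v -2.292 3.434 2.888
v -1.778 3.675 2.797
v -1.864 4.221 2.638
v -2.695 3.831 2.785
v -3.788 -0.51 -2.258
v -3.355 -0.901 -1.971
v -3.872 0.45 -0.822
v -3.171 -0.662 -2.12
v -3.152 -0.383 -2.306
v -3.304 -0.137 -2.479
v -3.585 0.009 -2.593
v -3.921 0.015 -2.617
v -4.221 -0.119 -2.545
v -4.405 -0.358 -2.396
v -4.424 -0.638 -2.21
v -4.272 -0.883 -2.037
v -3.991 -1.029 -1.923
v -3.655 -1.036 -1.899
f 1 38 17
f 38 12 41
f 17 41 6
f 38 41 17
f 1 17 13
f 17 6 18
f 13 18 2
f 17 18 13
f 1 13 22
f 13 2 23
f 22 23 8
f 13 23 22
f 1 22 34
f 22 8 37
f 34 37 11
f 22 37 34
f 1 34 38
f 34 11 42
f 38 42 12
f 34 42 38
f 2 18 29
f 18 6 32
f 29 32 10
f 18 32 29
f 6 41 19
f 41 12 40
f 19 40 5
f 41 40 19
f 12 42 39
f 42 11 35
f 39 35 3
f 42 35 39
f 11 37 36
f 37 8 24
f 36 24 7
f 37 24 36
f 8 23 28
f 23 2 25
f 28 25 9
f 23 25 28
f 4 30 16
f 30 10 31
f 16 31 5
f 30 31 16
f 4 16 14
f 16 5 15
f 14 15 3
f 16 15 14
f 4 14 21
f 14 3 20
f 21 20 7
f 14 20 21
f 4 21 26
f 21 7 27
f 26 27 9
f 21 27 26
f 4 26 30
f 26 9 33
f 30 33 10
f 26 33 30
f 5 31 19
f 31 10 32
f 19 32 6
f 31 32 19
f 3 15 39
f 15 5 40
f 39 40 12
f 15 40 39
f 7 20 36
f 20 3 35
f 36 35 11
f 20 35 36
f 9 27 28
f 27 7 24
f 28 24 8
f 27 24 28
f 10 33 29
f 33 9 25
f 29 25 2
f 33 25 29
f 44 43 46
f 44 46 45
f 46 43 47
f 46 47 45
f 47 43 48
f 47 48 45
f 48 43 49
f 48 49 45
f 49 43 50
f 49 50 45
f 50 43 51
f 50 51 45
f 51 43 52
f 51 52 45
f 52 43 53
f 52 53 45
f 53 43 54
f 53 54 45
f 54 43 55
f 54 55 45
f 55 43 56
f 55 56 45
f 56 43 44
f 56 44 45



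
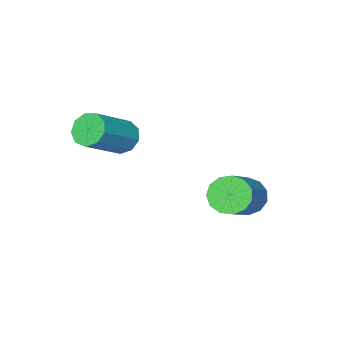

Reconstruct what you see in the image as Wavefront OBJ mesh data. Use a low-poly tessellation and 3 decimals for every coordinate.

v 2.023 0.296 0.131
v 2.374 0.609 -0.44
v 4.008 0.817 0.677
v 3.657 0.504 1.249
v 2.14 0.964 -0.164
v 3.774 1.172 0.953
v 1.852 1.006 0.249
v 3.486 1.214 1.367
v 1.644 0.716 0.608
v 3.277 0.924 1.725
v 1.613 0.229 0.744
v 3.247 0.437 1.861
v 1.774 -0.226 0.593
v 3.408 -0.018 1.71
v 2.052 -0.437 0.226
v 3.685 -0.229 1.343
v 2.316 -0.305 -0.185
v 3.95 -0.097 0.932
v 2.443 0.108 -0.448
v 4.077 0.316 0.669
v -1.19 3.203 -2.813
v -0.709 3.277 -3.485
v 0.832 4.192 -2.279
v 0.35 4.117 -1.607
v -0.961 3.67 -3.46
v 0.579 4.584 -2.254
v -1.287 3.914 -3.23
v 0.254 4.829 -2.023
v -1.582 3.933 -2.867
v -0.041 4.847 -1.661
v -1.752 3.719 -2.487
v -0.212 4.634 -1.281
v -1.744 3.342 -2.211
v -0.204 4.257 -1.005
v -1.561 2.921 -2.126
v -0.02 3.835 -0.92
v -1.26 2.589 -2.259
v 0.281 3.503 -1.053
v -0.936 2.451 -2.568
v 0.604 3.366 -1.362
v -0.694 2.553 -2.955
v 0.847 3.468 -1.749
v -0.609 2.861 -3.297
v 0.932 3.775 -2.09
f 2 1 5
f 2 5 3
f 3 5 6
f 3 6 4
f 5 1 7
f 5 7 6
f 6 7 8
f 6 8 4
f 7 1 9
f 7 9 8
f 8 9 10
f 8 10 4
f 9 1 11
f 9 11 10
f 10 11 12
f 10 12 4
f 11 1 13
f 11 13 12
f 12 13 14
f 12 14 4
f 13 1 15
f 13 15 14
f 14 15 16
f 14 16 4
f 15 1 17
f 15 17 16
f 16 17 18
f 16 18 4
f 17 1 19
f 17 19 18
f 18 19 20
f 18 20 4
f 19 1 2
f 19 2 20
f 20 2 3
f 20 3 4
f 22 21 25
f 22 25 23
f 23 25 26
f 23 26 24
f 25 21 27
f 25 27 26
f 26 27 28
f 26 28 24
f 27 21 29
f 27 29 28
f 28 29 30
f 28 30 24
f 29 21 31
f 29 31 30
f 30 31 32
f 30 32 24
f 31 21 33
f 31 33 32
f 32 33 34
f 32 34 24
f 33 21 35
f 33 35 34
f 34 35 36
f 34 36 24
f 35 21 37
f 35 37 36
f 36 37 38
f 36 38 24
f 37 21 39
f 37 39 38
f 38 39 40
f 38 40 24
f 39 21 41
f 39 41 40
f 40 41 42
f 40 42 24
f 41 21 43
f 41 43 42
f 42 43 44
f 42 44 24
f 43 21 22
f 43 22 44
f 44 22 23
f 44 23 24



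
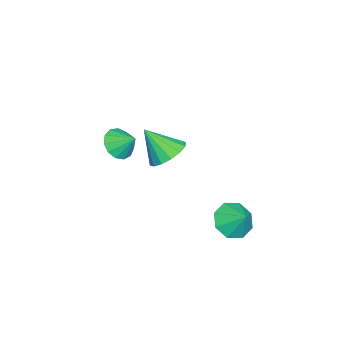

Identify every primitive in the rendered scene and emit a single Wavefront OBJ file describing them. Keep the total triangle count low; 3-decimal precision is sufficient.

v -1.866 2.255 -1.226
v -1.446 2.822 -2.004
v -1.374 3.005 -0.414
v -2.179 3.078 -1.797
v -2.728 2.853 -1.256
v -2.773 2.277 -0.698
v -2.286 1.688 -0.448
v -1.553 1.431 -0.655
v -1.003 1.657 -1.196
v -0.959 2.233 -1.755
v -1.553 -0.771 2.943
v -0.632 -1.132 2.657
v -1.567 -1.909 4.337
v -0.525 -0.728 2.988
v -0.693 -0.336 3.307
v -1.092 -0.06 3.528
v -1.614 0.026 3.593
v -2.12 -0.102 3.483
v -2.474 -0.409 3.228
v -2.581 -0.813 2.897
v -2.412 -1.206 2.579
v -2.013 -1.482 2.357
v -1.491 -1.568 2.293
v -0.985 -1.44 2.403
v -4.043 -4.024 1.113
v -3.212 -3.908 0.713
v -3.817 -3.116 1.847
v -3.548 -3.608 0.445
v -4.041 -3.44 0.389
v -4.535 -3.458 0.563
v -4.873 -3.655 0.912
v -4.947 -3.97 1.324
v -4.735 -4.302 1.67
v -4.302 -4.546 1.838
v -3.788 -4.624 1.776
v -3.355 -4.512 1.504
v -3.14 -4.245 1.107
f 2 1 4
f 2 4 3
f 4 1 5
f 4 5 3
f 5 1 6
f 5 6 3
f 6 1 7
f 6 7 3
f 7 1 8
f 7 8 3
f 8 1 9
f 8 9 3
f 9 1 10
f 9 10 3
f 10 1 2
f 10 2 3
f 12 11 14
f 12 14 13
f 14 11 15
f 14 15 13
f 15 11 16
f 15 16 13
f 16 11 17
f 16 17 13
f 17 11 18
f 17 18 13
f 18 11 19
f 18 19 13
f 19 11 20
f 19 20 13
f 20 11 21
f 20 21 13
f 21 11 22
f 21 22 13
f 22 11 23
f 22 23 13
f 23 11 24
f 23 24 13
f 24 11 12
f 24 12 13
f 26 25 28
f 26 28 27
f 28 25 29
f 28 29 27
f 29 25 30
f 29 30 27
f 30 25 31
f 30 31 27
f 31 25 32
f 31 32 27
f 32 25 33
f 32 33 27
f 33 25 34
f 33 34 27
f 34 25 35
f 34 35 27
f 35 25 36
f 35 36 27
f 36 25 37
f 36 37 27
f 37 25 26
f 37 26 27



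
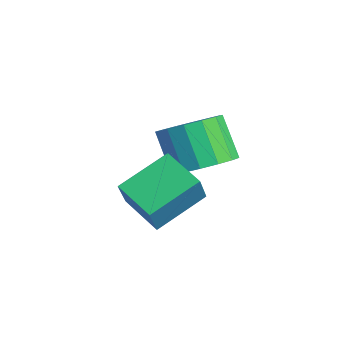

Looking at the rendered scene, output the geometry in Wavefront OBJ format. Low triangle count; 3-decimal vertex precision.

v -2.592 3.753 -3.459
v -1.904 3.785 -2.927
v -2.721 3.699 -1.868
v -3.408 3.667 -2.401
v -2.026 4.214 -2.986
v -2.843 4.128 -1.927
v -2.299 4.52 -3.172
v -3.116 4.434 -2.113
v -2.651 4.621 -3.435
v -3.468 4.535 -2.376
v -2.986 4.489 -3.704
v -3.803 4.403 -2.646
v -3.216 4.159 -3.908
v -4.033 4.073 -2.85
v -3.279 3.721 -3.992
v -4.096 3.635 -2.933
v -3.157 3.292 -3.933
v -3.974 3.206 -2.874
v -2.884 2.986 -3.747
v -3.701 2.9 -2.688
v -2.532 2.885 -3.484
v -3.349 2.799 -2.425
v -2.197 3.017 -3.214
v -3.014 2.931 -2.156
v -1.967 3.347 -3.01
v -2.784 3.261 -1.952
v -1.634 1.298 -3.343
v -1.863 2.634 -2.724
v -0.584 1.652 -3.718
v -0.813 2.988 -3.099
v -1.167 0.932 -2.381
v -1.396 2.268 -1.762
v -0.117 1.286 -2.756
v -0.346 2.622 -2.137
f 2 1 5
f 2 5 3
f 3 5 6
f 3 6 4
f 5 1 7
f 5 7 6
f 6 7 8
f 6 8 4
f 7 1 9
f 7 9 8
f 8 9 10
f 8 10 4
f 9 1 11
f 9 11 10
f 10 11 12
f 10 12 4
f 11 1 13
f 11 13 12
f 12 13 14
f 12 14 4
f 13 1 15
f 13 15 14
f 14 15 16
f 14 16 4
f 15 1 17
f 15 17 16
f 16 17 18
f 16 18 4
f 17 1 19
f 17 19 18
f 18 19 20
f 18 20 4
f 19 1 21
f 19 21 20
f 20 21 22
f 20 22 4
f 21 1 23
f 21 23 22
f 22 23 24
f 22 24 4
f 23 1 25
f 23 25 24
f 24 25 26
f 24 26 4
f 25 1 2
f 25 2 26
f 26 2 3
f 26 3 4
f 28 30 27
f 31 28 27
f 27 30 29
f 29 31 27
f 28 34 30
f 32 28 31
f 32 34 28
f 30 34 29
f 33 31 29
f 29 34 33
f 33 32 31
f 34 32 33



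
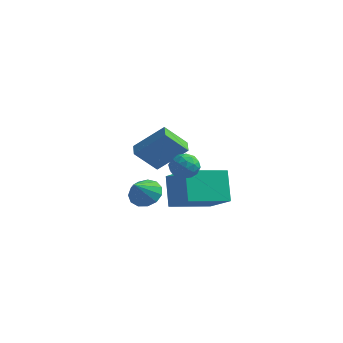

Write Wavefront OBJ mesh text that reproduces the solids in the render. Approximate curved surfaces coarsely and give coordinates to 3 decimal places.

v -1.606 -0.543 -2.918
v -0.754 -0.443 -2.857
v -1.554 -1.577 -1.962
v -0.95 -0.148 -2.527
v -1.354 0.022 -2.321
v -1.838 0.013 -2.304
v -2.249 -0.173 -2.483
v -2.455 -0.476 -2.8
v -2.392 -0.8 -3.154
v -2.079 -1.043 -3.433
v -1.616 -1.127 -3.549
v -1.15 -1.025 -3.465
v -0.829 -0.77 -3.207
v -4.217 2.313 -1.475
v -2.851 2.954 -0.117
v -3.46 3.176 -2.645
v -2.094 3.818 -1.288
v -3.726 1.642 -1.652
v -2.36 2.284 -0.295
v -2.969 2.506 -2.823
v -1.603 3.147 -1.465
v 0.175 -1.523 -1.039
v 1.731 -2.331 0.004
v 1.31 0.193 -1.403
v 2.866 -0.614 -0.36
v 0.794 -2.246 -2.52
v 2.35 -3.053 -1.477
v 1.929 -0.529 -2.884
v 3.485 -1.337 -1.841
v 2.261 -2.419 1.034
v 2.696 -2.726 0.511
v 1.284 -2.874 0.489
v 1.719 -3.181 -0.034
v 1.735 -3.442 0.665
v 2.339 -3.161 1.002
v 1.641 -2.439 -0.002
v 2.245 -2.158 0.335
v 2.312 -2.739 -0.13
v 2.371 -3.358 0.283
v 1.609 -2.242 0.717
v 1.668 -2.861 1.13
v 2.564 -2.533 0.82
v 1.416 -3.067 0.18
v 1.425 -3.221 0.591
v 1.681 -3.401 0.283
v 2.355 -2.788 1.109
v 2.61 -2.969 0.801
v 2.046 -3.389 0.892
v 1.37 -2.631 0.199
v 1.625 -2.812 -0.109
v 2.299 -2.199 0.717
v 2.555 -2.379 0.409
v 1.934 -2.211 0.108
v 2.595 -2.721 0.136
v 2.02 -2.988 -0.184
v 1.974 -2.552 -0.165
v 2.329 -2.387 0.033
v 2.629 -3.085 0.379
v 2.054 -3.352 0.058
v 2.064 -3.505 0.469
v 2.419 -3.34 0.667
v 2.403 -3.092 0.002
v 1.926 -2.248 0.942
v 1.351 -2.515 0.621
v 1.561 -2.26 0.333
v 1.916 -2.095 0.531
v 1.96 -2.612 1.184
v 1.385 -2.879 0.864
v 1.651 -3.213 0.967
v 2.006 -3.048 1.165
v 1.577 -2.508 0.998
f 2 1 4
f 2 4 3
f 4 1 5
f 4 5 3
f 5 1 6
f 5 6 3
f 6 1 7
f 6 7 3
f 7 1 8
f 7 8 3
f 8 1 9
f 8 9 3
f 9 1 10
f 9 10 3
f 10 1 11
f 10 11 3
f 11 1 12
f 11 12 3
f 12 1 13
f 12 13 3
f 13 1 2
f 13 2 3
f 15 17 14
f 18 15 14
f 14 17 16
f 16 18 14
f 15 21 17
f 19 15 18
f 19 21 15
f 17 21 16
f 20 18 16
f 16 21 20
f 20 19 18
f 21 19 20
f 23 25 22
f 26 23 22
f 22 25 24
f 24 26 22
f 23 29 25
f 27 23 26
f 27 29 23
f 25 29 24
f 28 26 24
f 24 29 28
f 28 27 26
f 29 27 28
f 30 67 46
f 67 41 70
f 46 70 35
f 67 70 46
f 30 46 42
f 46 35 47
f 42 47 31
f 46 47 42
f 30 42 51
f 42 31 52
f 51 52 37
f 42 52 51
f 30 51 63
f 51 37 66
f 63 66 40
f 51 66 63
f 30 63 67
f 63 40 71
f 67 71 41
f 63 71 67
f 31 47 58
f 47 35 61
f 58 61 39
f 47 61 58
f 35 70 48
f 70 41 69
f 48 69 34
f 70 69 48
f 41 71 68
f 71 40 64
f 68 64 32
f 71 64 68
f 40 66 65
f 66 37 53
f 65 53 36
f 66 53 65
f 37 52 57
f 52 31 54
f 57 54 38
f 52 54 57
f 33 59 45
f 59 39 60
f 45 60 34
f 59 60 45
f 33 45 43
f 45 34 44
f 43 44 32
f 45 44 43
f 33 43 50
f 43 32 49
f 50 49 36
f 43 49 50
f 33 50 55
f 50 36 56
f 55 56 38
f 50 56 55
f 33 55 59
f 55 38 62
f 59 62 39
f 55 62 59
f 34 60 48
f 60 39 61
f 48 61 35
f 60 61 48
f 32 44 68
f 44 34 69
f 68 69 41
f 44 69 68
f 36 49 65
f 49 32 64
f 65 64 40
f 49 64 65
f 38 56 57
f 56 36 53
f 57 53 37
f 56 53 57
f 39 62 58
f 62 38 54
f 58 54 31
f 62 54 58



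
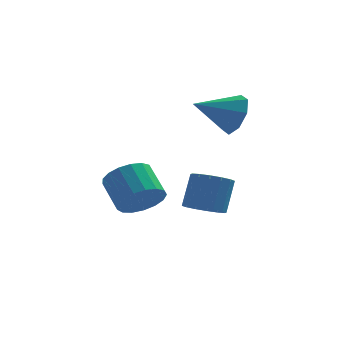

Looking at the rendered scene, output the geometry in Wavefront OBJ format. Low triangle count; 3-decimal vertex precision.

v -3.105 -1.213 -2.758
v -2.291 -0.932 -2.576
v -2.802 0.014 -1.759
v -3.615 -0.267 -1.942
v -2.404 -0.703 -2.911
v -2.915 0.243 -2.094
v -2.677 -0.591 -3.211
v -3.188 0.355 -2.395
v -3.049 -0.622 -3.408
v -3.559 0.324 -2.591
v -3.433 -0.788 -3.456
v -3.943 0.158 -2.639
v -3.742 -1.051 -3.344
v -4.252 -0.105 -2.527
v -3.905 -1.352 -3.098
v -4.415 -0.406 -2.281
v -3.885 -1.621 -2.774
v -4.395 -0.675 -1.957
v -3.686 -1.796 -2.446
v -4.196 -0.85 -1.63
v -3.354 -1.838 -2.191
v -3.864 -0.892 -1.374
v -2.965 -1.736 -2.065
v -3.475 -0.79 -1.248
v -2.608 -1.515 -2.098
v -3.118 -0.569 -1.281
v -2.365 -1.225 -2.282
v -2.875 -0.279 -1.466
v 0.018 1.867 0.122
v 0.439 1.62 0.902
v -1.418 1.433 0.758
v 0.237 2.295 0.906
v -0.093 2.719 0.451
v -0.358 2.644 -0.197
v -0.402 2.114 -0.659
v -0.201 1.439 -0.663
v 0.129 1.015 -0.208
v 0.394 1.09 0.44
v -1.021 1.953 -4.375
v -0.255 1.791 -4.477
v 0.047 2.406 -3.188
v -0.719 2.567 -3.085
v -0.307 2.162 -4.641
v -0.005 2.776 -3.352
v -0.551 2.476 -4.734
v -0.249 3.091 -3.445
v -0.921 2.651 -4.731
v -0.619 3.265 -3.441
v -1.318 2.638 -4.632
v -1.016 3.253 -3.343
v -1.635 2.442 -4.464
v -1.333 3.056 -3.175
v -1.787 2.114 -4.272
v -1.485 2.729 -2.983
v -1.735 1.744 -4.108
v -1.433 2.358 -2.819
v -1.491 1.429 -4.015
v -1.189 2.044 -2.726
v -1.121 1.255 -4.019
v -0.819 1.869 -2.729
v -0.724 1.267 -4.117
v -0.422 1.882 -2.828
v -0.407 1.464 -4.285
v -0.105 2.078 -2.996
f 2 1 5
f 2 5 3
f 3 5 6
f 3 6 4
f 5 1 7
f 5 7 6
f 6 7 8
f 6 8 4
f 7 1 9
f 7 9 8
f 8 9 10
f 8 10 4
f 9 1 11
f 9 11 10
f 10 11 12
f 10 12 4
f 11 1 13
f 11 13 12
f 12 13 14
f 12 14 4
f 13 1 15
f 13 15 14
f 14 15 16
f 14 16 4
f 15 1 17
f 15 17 16
f 16 17 18
f 16 18 4
f 17 1 19
f 17 19 18
f 18 19 20
f 18 20 4
f 19 1 21
f 19 21 20
f 20 21 22
f 20 22 4
f 21 1 23
f 21 23 22
f 22 23 24
f 22 24 4
f 23 1 25
f 23 25 24
f 24 25 26
f 24 26 4
f 25 1 27
f 25 27 26
f 26 27 28
f 26 28 4
f 27 1 2
f 27 2 28
f 28 2 3
f 28 3 4
f 30 29 32
f 30 32 31
f 32 29 33
f 32 33 31
f 33 29 34
f 33 34 31
f 34 29 35
f 34 35 31
f 35 29 36
f 35 36 31
f 36 29 37
f 36 37 31
f 37 29 38
f 37 38 31
f 38 29 30
f 38 30 31
f 40 39 43
f 40 43 41
f 41 43 44
f 41 44 42
f 43 39 45
f 43 45 44
f 44 45 46
f 44 46 42
f 45 39 47
f 45 47 46
f 46 47 48
f 46 48 42
f 47 39 49
f 47 49 48
f 48 49 50
f 48 50 42
f 49 39 51
f 49 51 50
f 50 51 52
f 50 52 42
f 51 39 53
f 51 53 52
f 52 53 54
f 52 54 42
f 53 39 55
f 53 55 54
f 54 55 56
f 54 56 42
f 55 39 57
f 55 57 56
f 56 57 58
f 56 58 42
f 57 39 59
f 57 59 58
f 58 59 60
f 58 60 42
f 59 39 61
f 59 61 60
f 60 61 62
f 60 62 42
f 61 39 63
f 61 63 62
f 62 63 64
f 62 64 42
f 63 39 40
f 63 40 64
f 64 40 41
f 64 41 42



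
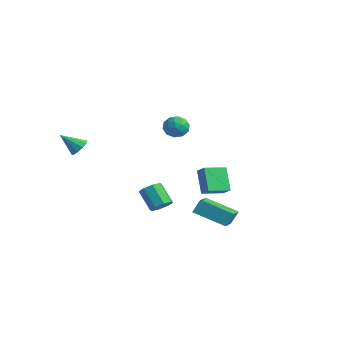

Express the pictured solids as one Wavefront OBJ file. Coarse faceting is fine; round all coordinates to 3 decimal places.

v 3.447 -1.031 -1.769
v 3.515 -0.563 -1.015
v 2.15 0.434 -2.559
v 2.218 0.901 -1.805
v 4.962 -0.081 -2.495
v 5.03 0.386 -1.741
v 3.665 1.383 -3.285
v 3.733 1.851 -2.531
v -1.142 3.093 -1.638
v -0.493 3.044 -1.173
v -0.858 4.418 -1.895
v -0.208 4.369 -1.431
v -0.252 2.651 -2.929
v 0.398 2.602 -2.465
v 0.033 3.976 -3.187
v 0.682 3.927 -2.722
v 2.368 -2.171 -1.41
v 2.792 -1.869 -1.004
v 1.835 -1.847 -0.023
v 1.412 -2.149 -0.43
v 2.519 -1.542 -1.277
v 1.563 -1.521 -0.296
v 2.158 -1.584 -1.628
v 1.202 -1.562 -0.648
v 1.921 -1.97 -1.852
v 0.964 -1.948 -0.871
v 1.945 -2.473 -1.817
v 0.988 -2.451 -0.836
v 2.217 -2.799 -1.544
v 1.261 -2.778 -0.563
v 2.578 -2.758 -1.192
v 1.622 -2.736 -0.212
v 2.816 -2.372 -0.969
v 1.859 -2.35 0.012
v 0.109 0.626 2.855
v 0.82 0.853 2.889
v 0.44 -0.473 3.231
v 1.151 -0.246 3.265
v 0.65 0.022 3.749
v 0.445 0.701 3.517
v 0.815 -0.321 2.603
v 0.61 0.358 2.371
v 1.256 0.267 2.733
v 1.154 0.479 3.442
v 0.106 -0.099 2.678
v 0.004 0.113 3.387
v 0.435 0.836 2.839
v 0.825 -0.456 3.281
v 0.53 -0.298 3.566
v 0.948 -0.165 3.586
v 0.215 0.747 3.208
v 0.633 0.88 3.228
v 0.533 0.392 3.734
v 0.627 -0.5 2.892
v 1.045 -0.367 2.912
v 0.312 0.545 2.534
v 0.73 0.678 2.554
v 0.727 -0.012 2.386
v 1.109 0.625 2.768
v 1.304 -0.021 2.989
v 1.106 -0.065 2.599
v 0.986 0.334 2.463
v 1.05 0.749 3.184
v 1.244 0.103 3.405
v 0.95 0.261 3.69
v 0.83 0.66 3.553
v 1.306 0.405 3.093
v 0.016 0.277 2.715
v 0.21 -0.369 2.936
v 0.43 -0.28 2.567
v 0.31 0.119 2.43
v -0.044 0.401 3.131
v 0.151 -0.245 3.352
v 0.274 0.046 3.657
v 0.154 0.445 3.521
v -0.046 -0.025 3.027
v -2.732 -3.579 1.429
v -2.194 -3.76 1.679
v -3.408 -4.341 2.331
v -2.309 -3.443 1.862
v -2.585 -3.178 1.879
v -2.917 -3.066 1.724
v -3.179 -3.15 1.457
v -3.27 -3.398 1.179
v -3.155 -3.715 0.997
v -2.879 -3.98 0.98
v -2.547 -4.092 1.134
v -2.285 -4.008 1.402
f 2 4 1
f 5 2 1
f 1 4 3
f 3 5 1
f 2 8 4
f 6 2 5
f 6 8 2
f 4 8 3
f 7 5 3
f 3 8 7
f 7 6 5
f 8 6 7
f 10 12 9
f 13 10 9
f 9 12 11
f 11 13 9
f 10 16 12
f 14 10 13
f 14 16 10
f 12 16 11
f 15 13 11
f 11 16 15
f 15 14 13
f 16 14 15
f 18 17 21
f 18 21 19
f 19 21 22
f 19 22 20
f 21 17 23
f 21 23 22
f 22 23 24
f 22 24 20
f 23 17 25
f 23 25 24
f 24 25 26
f 24 26 20
f 25 17 27
f 25 27 26
f 26 27 28
f 26 28 20
f 27 17 29
f 27 29 28
f 28 29 30
f 28 30 20
f 29 17 31
f 29 31 30
f 30 31 32
f 30 32 20
f 31 17 33
f 31 33 32
f 32 33 34
f 32 34 20
f 33 17 18
f 33 18 34
f 34 18 19
f 34 19 20
f 35 72 51
f 72 46 75
f 51 75 40
f 72 75 51
f 35 51 47
f 51 40 52
f 47 52 36
f 51 52 47
f 35 47 56
f 47 36 57
f 56 57 42
f 47 57 56
f 35 56 68
f 56 42 71
f 68 71 45
f 56 71 68
f 35 68 72
f 68 45 76
f 72 76 46
f 68 76 72
f 36 52 63
f 52 40 66
f 63 66 44
f 52 66 63
f 40 75 53
f 75 46 74
f 53 74 39
f 75 74 53
f 46 76 73
f 76 45 69
f 73 69 37
f 76 69 73
f 45 71 70
f 71 42 58
f 70 58 41
f 71 58 70
f 42 57 62
f 57 36 59
f 62 59 43
f 57 59 62
f 38 64 50
f 64 44 65
f 50 65 39
f 64 65 50
f 38 50 48
f 50 39 49
f 48 49 37
f 50 49 48
f 38 48 55
f 48 37 54
f 55 54 41
f 48 54 55
f 38 55 60
f 55 41 61
f 60 61 43
f 55 61 60
f 38 60 64
f 60 43 67
f 64 67 44
f 60 67 64
f 39 65 53
f 65 44 66
f 53 66 40
f 65 66 53
f 37 49 73
f 49 39 74
f 73 74 46
f 49 74 73
f 41 54 70
f 54 37 69
f 70 69 45
f 54 69 70
f 43 61 62
f 61 41 58
f 62 58 42
f 61 58 62
f 44 67 63
f 67 43 59
f 63 59 36
f 67 59 63
f 78 77 80
f 78 80 79
f 80 77 81
f 80 81 79
f 81 77 82
f 81 82 79
f 82 77 83
f 82 83 79
f 83 77 84
f 83 84 79
f 84 77 85
f 84 85 79
f 85 77 86
f 85 86 79
f 86 77 87
f 86 87 79
f 87 77 88
f 87 88 79
f 88 77 78
f 88 78 79



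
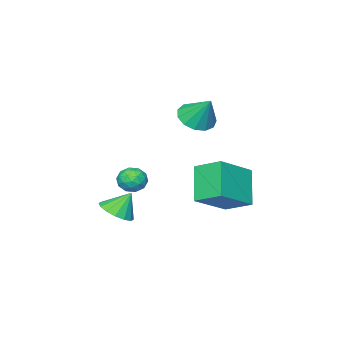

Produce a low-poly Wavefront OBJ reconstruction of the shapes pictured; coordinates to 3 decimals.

v 2.111 -1.601 -1.634
v 2.534 -2.138 -1.219
v 1.589 -1.279 -0.686
v 2.762 -1.792 -1.211
v 2.816 -1.396 -1.317
v 2.68 -1.054 -1.507
v 2.392 -0.859 -1.732
v 2.029 -0.863 -1.931
v 1.688 -1.064 -2.05
v 1.46 -1.41 -2.058
v 1.406 -1.807 -1.952
v 1.542 -2.149 -1.762
v 1.83 -2.344 -1.537
v 2.193 -2.34 -1.338
v -2.921 -2.156 1.84
v -2.408 -2.737 2.233
v -2.839 -1.284 3.02
v -2.111 -2.434 1.988
v -2.071 -2.042 1.696
v -2.301 -1.686 1.45
v -2.729 -1.48 1.327
v -3.217 -1.488 1.367
v -3.612 -1.708 1.557
v -3.787 -2.07 1.837
v -3.688 -2.46 2.118
v -3.345 -2.753 2.31
v -2.868 -2.856 2.353
v 0.937 -1.113 0.043
v 1.376 -0.924 0.486
v 1.684 -1.656 -0.466
v 2.123 -1.467 -0.023
v 1.65 -1.883 0.144
v 1.188 -1.548 0.458
v 1.872 -1.032 -0.438
v 1.41 -0.697 -0.124
v 1.954 -0.874 0.189
v 1.817 -1.4 0.549
v 1.243 -1.18 -0.529
v 1.106 -1.706 -0.169
v 1.091 -0.971 0.309
v 1.969 -1.609 -0.289
v 1.691 -1.854 -0.191
v 1.949 -1.743 0.069
v 0.98 -1.338 0.293
v 1.238 -1.227 0.553
v 1.4 -1.79 0.352
v 1.822 -1.353 -0.533
v 2.08 -1.242 -0.273
v 1.111 -0.837 -0.049
v 1.369 -0.726 0.211
v 1.66 -0.79 -0.332
v 1.688 -0.831 0.395
v 2.128 -1.15 0.096
v 1.98 -0.894 -0.148
v 1.708 -0.697 0.037
v 1.608 -1.14 0.607
v 2.047 -1.459 0.307
v 1.769 -1.704 0.405
v 1.498 -1.507 0.59
v 1.948 -1.111 0.432
v 1.013 -1.121 -0.287
v 1.452 -1.44 -0.587
v 1.562 -1.073 -0.57
v 1.291 -0.876 -0.385
v 0.932 -1.43 -0.076
v 1.372 -1.749 -0.375
v 1.352 -1.883 -0.017
v 1.08 -1.686 0.168
v 1.112 -1.469 -0.412
v -2.552 -0.162 -2.654
v -3.431 -1.031 -1.305
v -2.83 1.049 -2.055
v -3.709 0.18 -0.706
v -0.871 -0.28 -1.634
v -1.75 -1.149 -0.285
v -1.149 0.931 -1.035
v -2.028 0.062 0.314
f 2 1 4
f 2 4 3
f 4 1 5
f 4 5 3
f 5 1 6
f 5 6 3
f 6 1 7
f 6 7 3
f 7 1 8
f 7 8 3
f 8 1 9
f 8 9 3
f 9 1 10
f 9 10 3
f 10 1 11
f 10 11 3
f 11 1 12
f 11 12 3
f 12 1 13
f 12 13 3
f 13 1 14
f 13 14 3
f 14 1 2
f 14 2 3
f 16 15 18
f 16 18 17
f 18 15 19
f 18 19 17
f 19 15 20
f 19 20 17
f 20 15 21
f 20 21 17
f 21 15 22
f 21 22 17
f 22 15 23
f 22 23 17
f 23 15 24
f 23 24 17
f 24 15 25
f 24 25 17
f 25 15 26
f 25 26 17
f 26 15 27
f 26 27 17
f 27 15 16
f 27 16 17
f 28 65 44
f 65 39 68
f 44 68 33
f 65 68 44
f 28 44 40
f 44 33 45
f 40 45 29
f 44 45 40
f 28 40 49
f 40 29 50
f 49 50 35
f 40 50 49
f 28 49 61
f 49 35 64
f 61 64 38
f 49 64 61
f 28 61 65
f 61 38 69
f 65 69 39
f 61 69 65
f 29 45 56
f 45 33 59
f 56 59 37
f 45 59 56
f 33 68 46
f 68 39 67
f 46 67 32
f 68 67 46
f 39 69 66
f 69 38 62
f 66 62 30
f 69 62 66
f 38 64 63
f 64 35 51
f 63 51 34
f 64 51 63
f 35 50 55
f 50 29 52
f 55 52 36
f 50 52 55
f 31 57 43
f 57 37 58
f 43 58 32
f 57 58 43
f 31 43 41
f 43 32 42
f 41 42 30
f 43 42 41
f 31 41 48
f 41 30 47
f 48 47 34
f 41 47 48
f 31 48 53
f 48 34 54
f 53 54 36
f 48 54 53
f 31 53 57
f 53 36 60
f 57 60 37
f 53 60 57
f 32 58 46
f 58 37 59
f 46 59 33
f 58 59 46
f 30 42 66
f 42 32 67
f 66 67 39
f 42 67 66
f 34 47 63
f 47 30 62
f 63 62 38
f 47 62 63
f 36 54 55
f 54 34 51
f 55 51 35
f 54 51 55
f 37 60 56
f 60 36 52
f 56 52 29
f 60 52 56
f 71 73 70
f 74 71 70
f 70 73 72
f 72 74 70
f 71 77 73
f 75 71 74
f 75 77 71
f 73 77 72
f 76 74 72
f 72 77 76
f 76 75 74
f 77 75 76



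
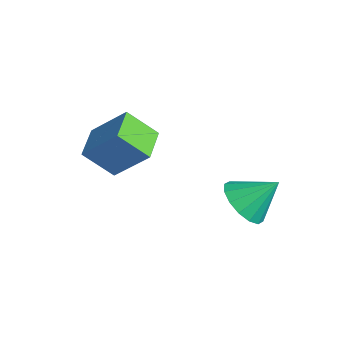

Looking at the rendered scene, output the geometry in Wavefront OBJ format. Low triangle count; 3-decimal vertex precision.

v 0.758 -3.16 2.674
v 1.688 -2.294 3.948
v -0.292 -2.318 2.869
v 0.639 -1.451 4.143
v 1.301 -2.249 1.657
v 2.232 -1.382 2.931
v 0.252 -1.406 1.852
v 1.182 -0.54 3.126
v 3.674 1.335 0.653
v 4.251 1.76 -0.045
v 4.166 2.365 1.687
v 3.798 2.008 -0.076
v 3.312 2.075 0.087
v 2.922 1.945 0.403
v 2.735 1.65 0.785
v 2.799 1.272 1.132
v 3.098 0.91 1.351
v 3.551 0.662 1.382
v 4.037 0.594 1.219
v 4.426 0.725 0.903
v 4.614 1.019 0.521
v 4.55 1.398 0.174
f 2 4 1
f 5 2 1
f 1 4 3
f 3 5 1
f 2 8 4
f 6 2 5
f 6 8 2
f 4 8 3
f 7 5 3
f 3 8 7
f 7 6 5
f 8 6 7
f 10 9 12
f 10 12 11
f 12 9 13
f 12 13 11
f 13 9 14
f 13 14 11
f 14 9 15
f 14 15 11
f 15 9 16
f 15 16 11
f 16 9 17
f 16 17 11
f 17 9 18
f 17 18 11
f 18 9 19
f 18 19 11
f 19 9 20
f 19 20 11
f 20 9 21
f 20 21 11
f 21 9 22
f 21 22 11
f 22 9 10
f 22 10 11



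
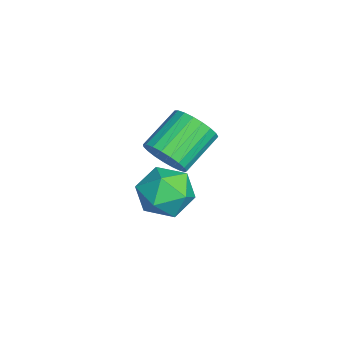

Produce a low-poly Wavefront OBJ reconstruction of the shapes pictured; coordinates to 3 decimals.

v 2.358 -0.274 1.916
v 2.839 -0.138 2.331
v 2.063 0.63 2.98
v 1.582 0.494 2.564
v 2.872 0.053 2.143
v 2.095 0.821 2.791
v 2.815 0.188 1.916
v 2.039 0.956 2.564
v 2.68 0.243 1.688
v 1.903 1.011 2.337
v 2.489 0.209 1.5
v 1.712 0.977 2.149
v 2.275 0.091 1.384
v 1.499 0.859 2.033
v 2.076 -0.09 1.36
v 1.299 0.678 2.008
v 1.925 -0.303 1.432
v 1.149 0.465 2.08
v 1.85 -0.511 1.587
v 1.073 0.257 2.236
v 1.862 -0.677 1.8
v 1.086 0.091 2.448
v 1.96 -0.775 2.032
v 1.184 -0.007 2.681
v 2.127 -0.785 2.244
v 1.351 -0.017 2.893
v 2.334 -0.707 2.4
v 1.558 0.061 3.048
v 2.545 -0.554 2.472
v 1.769 0.214 3.12
v 2.724 -0.353 2.447
v 1.948 0.415 3.096
v 1.263 0.496 -0.466
v 1.851 -0.024 -0.739
v 0.769 -0.476 0.319
v 1.357 -0.996 0.046
v 1.563 -0.354 0.531
v 1.868 0.247 0.046
v 0.752 -0.747 -0.466
v 1.057 -0.146 -0.951
v 1.535 -0.792 -0.739
v 2.036 -0.549 -0.123
v 0.584 0.049 -0.297
v 1.085 0.292 0.319
f 2 1 5
f 2 5 3
f 3 5 6
f 3 6 4
f 5 1 7
f 5 7 6
f 6 7 8
f 6 8 4
f 7 1 9
f 7 9 8
f 8 9 10
f 8 10 4
f 9 1 11
f 9 11 10
f 10 11 12
f 10 12 4
f 11 1 13
f 11 13 12
f 12 13 14
f 12 14 4
f 13 1 15
f 13 15 14
f 14 15 16
f 14 16 4
f 15 1 17
f 15 17 16
f 16 17 18
f 16 18 4
f 17 1 19
f 17 19 18
f 18 19 20
f 18 20 4
f 19 1 21
f 19 21 20
f 20 21 22
f 20 22 4
f 21 1 23
f 21 23 22
f 22 23 24
f 22 24 4
f 23 1 25
f 23 25 24
f 24 25 26
f 24 26 4
f 25 1 27
f 25 27 26
f 26 27 28
f 26 28 4
f 27 1 29
f 27 29 28
f 28 29 30
f 28 30 4
f 29 1 31
f 29 31 30
f 30 31 32
f 30 32 4
f 31 1 2
f 31 2 32
f 32 2 3
f 32 3 4
f 33 44 38
f 33 38 34
f 33 34 40
f 33 40 43
f 33 43 44
f 34 38 42
f 38 44 37
f 44 43 35
f 43 40 39
f 40 34 41
f 36 42 37
f 36 37 35
f 36 35 39
f 36 39 41
f 36 41 42
f 37 42 38
f 35 37 44
f 39 35 43
f 41 39 40
f 42 41 34



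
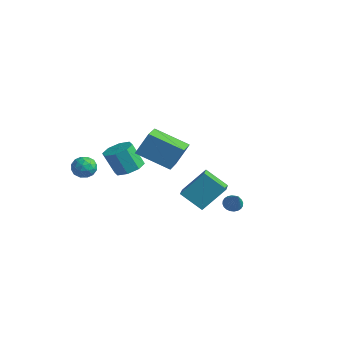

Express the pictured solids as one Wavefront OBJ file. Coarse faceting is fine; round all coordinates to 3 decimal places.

v -3.994 -2.012 -0.314
v -3.442 -1.998 0.14
v -3.698 -3.082 -0.64
v -3.146 -3.068 -0.186
v -3.816 -3.09 0.065
v -3.998 -2.429 0.266
v -3.142 -2.651 -0.766
v -3.324 -1.99 -0.565
v -2.915 -2.393 -0.139
v -3.332 -2.665 0.375
v -3.808 -2.415 -0.875
v -4.225 -2.687 -0.361
v -3.744 -1.911 -0.058
v -3.396 -3.169 -0.442
v -3.79 -3.182 -0.294
v -3.465 -3.174 -0.027
v -4.071 -2.165 0.016
v -3.746 -2.156 0.283
v -3.966 -2.798 0.239
v -3.394 -2.924 -0.783
v -3.069 -2.915 -0.516
v -3.675 -1.906 -0.473
v -3.35 -1.898 -0.206
v -3.174 -2.282 -0.739
v -3.11 -2.135 0.045
v -2.936 -2.764 -0.147
v -2.934 -2.519 -0.488
v -3.041 -2.13 -0.37
v -3.355 -2.295 0.347
v -3.181 -2.924 0.155
v -3.574 -2.937 0.302
v -3.682 -2.548 0.421
v -3.045 -2.527 0.182
v -3.959 -2.156 -0.655
v -3.785 -2.785 -0.847
v -3.458 -2.532 -0.921
v -3.566 -2.143 -0.802
v -4.204 -2.316 -0.353
v -4.03 -2.945 -0.545
v -4.099 -2.95 -0.13
v -4.206 -2.561 -0.012
v -4.095 -2.553 -0.682
v -2.669 -0.329 -0.705
v -1.867 -0.369 -0.426
v -2.349 -0.77 0.903
v -3.151 -0.731 0.625
v -2.131 0.22 -0.344
v -2.612 -0.181 0.986
v -2.71 0.487 -0.473
v -3.191 0.086 0.857
v -3.265 0.276 -0.738
v -3.747 -0.125 0.592
v -3.471 -0.29 -0.983
v -3.953 -0.691 0.346
v -3.208 -0.879 -1.066
v -3.689 -1.28 0.264
v -2.629 -1.146 -0.937
v -3.11 -1.547 0.393
v -2.073 -0.935 -0.672
v -2.555 -1.336 0.658
v 0.262 -1.918 2.495
v 0.558 -1.315 3.712
v 1.757 -0.965 1.659
v 2.053 -0.362 2.876
v 1.147 -3.018 2.824
v 1.443 -2.415 4.041
v 2.642 -2.065 1.988
v 2.938 -1.462 3.205
v 1.761 -0.582 -0.316
v 2.265 0.51 0.928
v 2.741 -0.019 -1.208
v 3.246 1.073 0.036
v 2.654 -1.473 0.104
v 3.159 -0.381 1.348
v 3.635 -0.91 -0.788
v 4.139 0.182 0.456
v 0.652 3.754 -3.356
v 1.077 3.941 -3.632
v 1.568 3.286 -2.264
v 1.026 4.109 -3.517
v 0.918 4.224 -3.377
v 0.77 4.267 -3.234
v 0.603 4.232 -3.11
v 0.444 4.125 -3.023
v 0.317 3.961 -2.986
v 0.241 3.765 -3.006
v 0.227 3.568 -3.08
v 0.279 3.399 -3.195
v 0.387 3.285 -3.335
v 0.535 3.242 -3.478
v 0.702 3.276 -3.602
v 0.86 3.384 -3.689
v 0.988 3.548 -3.726
v 1.064 3.744 -3.706
f 1 38 17
f 38 12 41
f 17 41 6
f 38 41 17
f 1 17 13
f 17 6 18
f 13 18 2
f 17 18 13
f 1 13 22
f 13 2 23
f 22 23 8
f 13 23 22
f 1 22 34
f 22 8 37
f 34 37 11
f 22 37 34
f 1 34 38
f 34 11 42
f 38 42 12
f 34 42 38
f 2 18 29
f 18 6 32
f 29 32 10
f 18 32 29
f 6 41 19
f 41 12 40
f 19 40 5
f 41 40 19
f 12 42 39
f 42 11 35
f 39 35 3
f 42 35 39
f 11 37 36
f 37 8 24
f 36 24 7
f 37 24 36
f 8 23 28
f 23 2 25
f 28 25 9
f 23 25 28
f 4 30 16
f 30 10 31
f 16 31 5
f 30 31 16
f 4 16 14
f 16 5 15
f 14 15 3
f 16 15 14
f 4 14 21
f 14 3 20
f 21 20 7
f 14 20 21
f 4 21 26
f 21 7 27
f 26 27 9
f 21 27 26
f 4 26 30
f 26 9 33
f 30 33 10
f 26 33 30
f 5 31 19
f 31 10 32
f 19 32 6
f 31 32 19
f 3 15 39
f 15 5 40
f 39 40 12
f 15 40 39
f 7 20 36
f 20 3 35
f 36 35 11
f 20 35 36
f 9 27 28
f 27 7 24
f 28 24 8
f 27 24 28
f 10 33 29
f 33 9 25
f 29 25 2
f 33 25 29
f 44 43 47
f 44 47 45
f 45 47 48
f 45 48 46
f 47 43 49
f 47 49 48
f 48 49 50
f 48 50 46
f 49 43 51
f 49 51 50
f 50 51 52
f 50 52 46
f 51 43 53
f 51 53 52
f 52 53 54
f 52 54 46
f 53 43 55
f 53 55 54
f 54 55 56
f 54 56 46
f 55 43 57
f 55 57 56
f 56 57 58
f 56 58 46
f 57 43 59
f 57 59 58
f 58 59 60
f 58 60 46
f 59 43 44
f 59 44 60
f 60 44 45
f 60 45 46
f 62 64 61
f 65 62 61
f 61 64 63
f 63 65 61
f 62 68 64
f 66 62 65
f 66 68 62
f 64 68 63
f 67 65 63
f 63 68 67
f 67 66 65
f 68 66 67
f 70 72 69
f 73 70 69
f 69 72 71
f 71 73 69
f 70 76 72
f 74 70 73
f 74 76 70
f 72 76 71
f 75 73 71
f 71 76 75
f 75 74 73
f 76 74 75
f 78 77 80
f 78 80 79
f 80 77 81
f 80 81 79
f 81 77 82
f 81 82 79
f 82 77 83
f 82 83 79
f 83 77 84
f 83 84 79
f 84 77 85
f 84 85 79
f 85 77 86
f 85 86 79
f 86 77 87
f 86 87 79
f 87 77 88
f 87 88 79
f 88 77 89
f 88 89 79
f 89 77 90
f 89 90 79
f 90 77 91
f 90 91 79
f 91 77 92
f 91 92 79
f 92 77 93
f 92 93 79
f 93 77 94
f 93 94 79
f 94 77 78
f 94 78 79



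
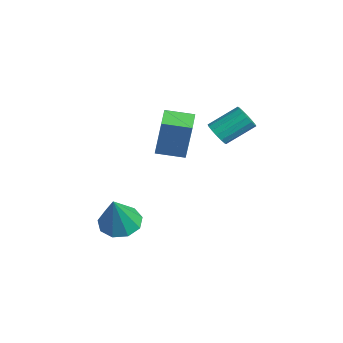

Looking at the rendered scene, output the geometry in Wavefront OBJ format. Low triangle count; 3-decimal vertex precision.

v 2.906 -0.597 -1.003
v 3.489 -1.074 -1.375
v 3.554 -1.043 0.583
v 3.688 -0.54 -1.306
v 3.521 -0.032 -1.095
v 3.067 0.212 -0.841
v 2.538 0.077 -0.663
v 2.181 -0.373 -0.644
v 2.163 -0.928 -0.793
v 2.494 -1.327 -1.04
v 3.017 -1.385 -1.27
v 1.391 1.381 2.147
v 1.74 1.518 3.877
v 1.847 2.411 1.973
v 2.197 2.549 3.703
v 2.303 0.951 1.997
v 2.653 1.089 3.727
v 2.76 1.982 1.823
v 3.109 2.119 3.553
v 2.452 3.307 2.638
v 2.751 3.56 2.239
v 2.828 4.706 3.022
v 2.528 4.453 3.422
v 2.475 3.622 2.176
v 2.551 4.768 2.959
v 2.193 3.599 2.237
v 2.269 4.745 3.02
v 1.98 3.498 2.406
v 2.056 4.644 3.189
v 1.893 3.346 2.637
v 1.97 4.491 3.42
v 1.956 3.183 2.868
v 2.033 4.329 3.651
v 2.152 3.054 3.038
v 2.229 4.2 3.821
v 2.429 2.992 3.101
v 2.505 4.138 3.884
v 2.711 3.015 3.04
v 2.787 4.161 3.823
v 2.924 3.116 2.871
v 3 4.262 3.654
v 3.01 3.269 2.64
v 3.087 4.414 3.423
v 2.947 3.431 2.409
v 3.024 4.577 3.192
f 2 1 4
f 2 4 3
f 4 1 5
f 4 5 3
f 5 1 6
f 5 6 3
f 6 1 7
f 6 7 3
f 7 1 8
f 7 8 3
f 8 1 9
f 8 9 3
f 9 1 10
f 9 10 3
f 10 1 11
f 10 11 3
f 11 1 2
f 11 2 3
f 13 15 12
f 16 13 12
f 12 15 14
f 14 16 12
f 13 19 15
f 17 13 16
f 17 19 13
f 15 19 14
f 18 16 14
f 14 19 18
f 18 17 16
f 19 17 18
f 21 20 24
f 21 24 22
f 22 24 25
f 22 25 23
f 24 20 26
f 24 26 25
f 25 26 27
f 25 27 23
f 26 20 28
f 26 28 27
f 27 28 29
f 27 29 23
f 28 20 30
f 28 30 29
f 29 30 31
f 29 31 23
f 30 20 32
f 30 32 31
f 31 32 33
f 31 33 23
f 32 20 34
f 32 34 33
f 33 34 35
f 33 35 23
f 34 20 36
f 34 36 35
f 35 36 37
f 35 37 23
f 36 20 38
f 36 38 37
f 37 38 39
f 37 39 23
f 38 20 40
f 38 40 39
f 39 40 41
f 39 41 23
f 40 20 42
f 40 42 41
f 41 42 43
f 41 43 23
f 42 20 44
f 42 44 43
f 43 44 45
f 43 45 23
f 44 20 21
f 44 21 45
f 45 21 22
f 45 22 23

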